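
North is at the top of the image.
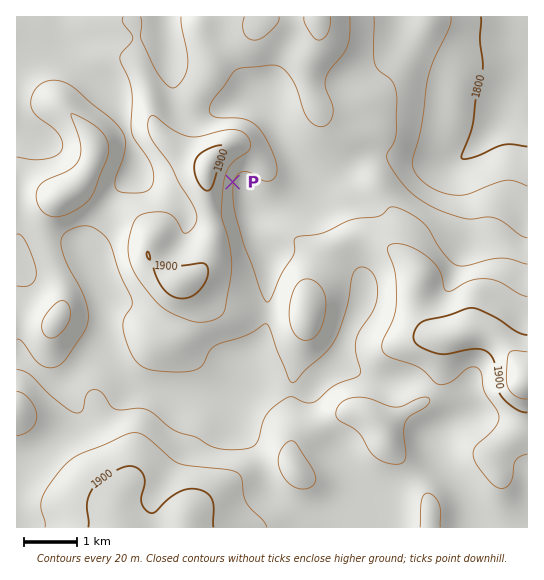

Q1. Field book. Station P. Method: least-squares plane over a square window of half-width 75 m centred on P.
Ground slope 5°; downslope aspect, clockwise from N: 103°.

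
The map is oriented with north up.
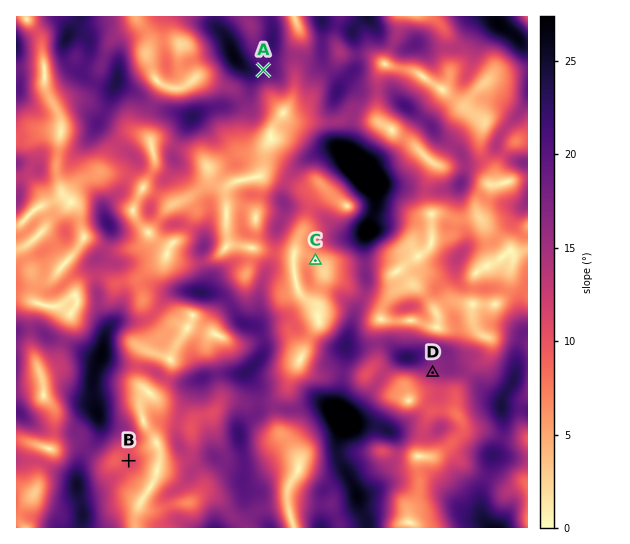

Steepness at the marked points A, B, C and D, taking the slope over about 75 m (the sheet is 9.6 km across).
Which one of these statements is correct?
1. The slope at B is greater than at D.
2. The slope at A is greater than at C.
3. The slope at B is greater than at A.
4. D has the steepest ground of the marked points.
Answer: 2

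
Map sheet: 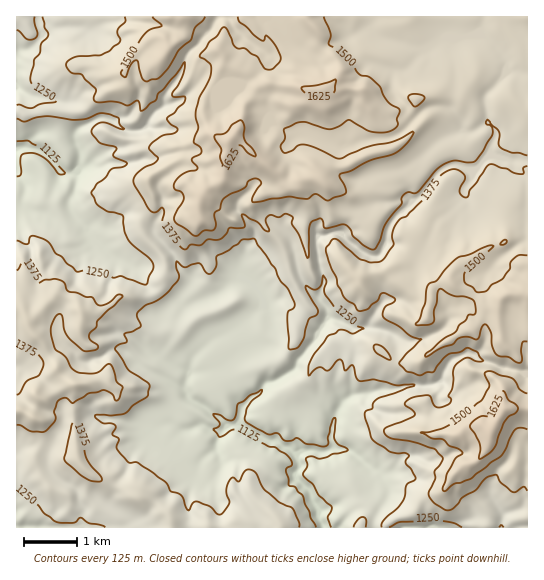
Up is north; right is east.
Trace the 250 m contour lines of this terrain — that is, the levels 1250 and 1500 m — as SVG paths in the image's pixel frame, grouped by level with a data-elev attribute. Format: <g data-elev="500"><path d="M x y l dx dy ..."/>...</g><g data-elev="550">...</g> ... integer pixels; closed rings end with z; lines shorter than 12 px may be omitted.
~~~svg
<g data-elev="1250"><path d="M299 527l0-5-6-14-14-6-14-12-8-16-7-4-5 1-6 10-6-4-3 3-4 10 3 13-7 11-4 0-8-7-13-6-4 2-4 7-2 0-5-14-4-3-7-2-6-10-27-18-8 0-3-2-10-12 2-10-7-5 3-5 0-3-4-3-9 0-7-6 2-2 14 1 14-2 8-8 15-11 2-9-1-2-20-14-14-21 3-4 9-3-2-8 8-3 8-5-4-11 1-4 8-6 16-8 16-16 1-6-3-8 1-6 8 6 14-4 7 9 4 2 6-7 1-11 12-6 14-11 11 0 1 1 3 5 17 24 5 10 8 10 6 13 0 5-5 4-2 3 2 35 6 0 4-3 5-8 5-19 7-4 2-2-1-4-10-18-1-5 8 4 4-1 3-4 2-10 3 6-2 8 1 4 10 16 20 16 9 4-11 5-8-4-6 0-4 3-6 2-18 24-2 7 0 10 9-8 3-1 5 3 3 0 10-11 3 2 3 9 8-5 3 12 3 4 15-2 23 6 18 0-1 1-36 12-5 5-1 6-7 4 0 6 7 20 18 13 18 2 1 1-3 6 0 2 5 6 5 9-2 3-7 4-4 16-5 7-15 13-1 6"/><path d="M366 527l0-8-4-2-5 4-3 6"/><path d="M389 527l10-5 19-1 8-3 7 0 21 5 8 4"/><path d="M17 488l13 12 8 5 7 9 10 7 18 2 8-5 8 5 10 2 6 2"/><path d="M17 119l8 3 12-5 10-1 32 4 8-1 15-6 8 1 9 4 0 5 5 6-1 1-21-8-7 4-3 4 0 3 9 10 15 4 1 2-4 5 1 3 13 6-4 4-12 2-6 9-8 6-6 9 5 10 3 3 8 5 16 4 1 16 4 8 6 7 16 13 3 4 0 6-7 16-24-9-9 2-7-5-8 0-12-3-9 2-10-9-5-6-7-4-5-10-5-3-12-4-3 1-3 7-10-3"/><path d="M17 30l10 9 8-1 3-4-4-12 1-5"/><path d="M42 17l2 10 4 8-7 8-1 10-6 6-4 22 5 6 22 14-3 1-13 2-10 4-12-3-2 0"/></g><g data-elev="1500"><path d="M527 393l-8-4-3-7-4-4-11-3-10-4-4 0-2 3 4 12-8 15-11 9-23 16-17 6-9 1 10 5 12 2 6 5 9 4 5 4-8 6-8 14-4 16 2 2 9-7 17-6 20-16 9-5 5-7 5-12 5-9 6-1 6 1"/><path d="M527 255l-8 0-3 2-5 5-1 7-7 9-11 7-6 6-7 1-2 0-4-5-8-4-1-9 30-28-7 0-17 8-12 3-12 12-9 12-9 4-2 5-1 13-5 15-4 7 13 0 5-3 0-11 3-9 1-9 3-4 12 6 12 2 8 3 2 3 1 10-2 2-5 0-4 6-6 4-4 7-14 9-15 13-1 3 16-9 12-4 8-7 6 0 10 2 2-2 3-10 3-3 2 2 4 7 1 12 2 6 5 5 10 1 7 5 5 1 1-4-1-9 1-7 1-1 4-1"/><path d="M500 245l5-1 2-3-4-1z"/><path d="M414 106l3 0 3-3 4-4 0-2-7-3-8 1 0 4z"/><path d="M152 17l10 9-13 4-7 7-21 36 4 4 1 0 5-13 6-4 4 17 3 4 3 0 12-3 10-11 10-17 11-9 5-14 8-6 2-4"/><path d="M238 17l1 5 20 17 5 2 2-6 4 4 7 10 4 10-8 10-8 0-8-13-12-8-7 1-3-2-8-17-2-3-3 1-5 8-8 6-9 13 1 3 9 6 1 5-1 9-11 20-3 13 0 7 2 9-4 15 6 5 2 4-2 3-8 5 6 10-17 6-5 6-2 5 1 4 7 3 2 5-9 17-1 6 3 3 18 12 10-6 9 0 2-5-2-11 6-5 3-10 7-5 15-7 5-7 7-1 3 2 1 2-8 14 0 5 36-5 18 2 8-5 14 6 17-7-1-7-6-9 1-3 11-3 20-11 24-7 11-8 7-10 1-2-1-2-18 10-30 7-24 11-5-1-19-10-12-3-7 1-5 4-7 3-4-2-1-5 4-8-1-9 14-7 8 0 24 7 9-3 10-6 20 11 10 2 11-2 5-2 3-4-1-6 3-9-13-9-8-15-9-9-11-3-6-9-14-14-10-6 2-11-7-17"/></g>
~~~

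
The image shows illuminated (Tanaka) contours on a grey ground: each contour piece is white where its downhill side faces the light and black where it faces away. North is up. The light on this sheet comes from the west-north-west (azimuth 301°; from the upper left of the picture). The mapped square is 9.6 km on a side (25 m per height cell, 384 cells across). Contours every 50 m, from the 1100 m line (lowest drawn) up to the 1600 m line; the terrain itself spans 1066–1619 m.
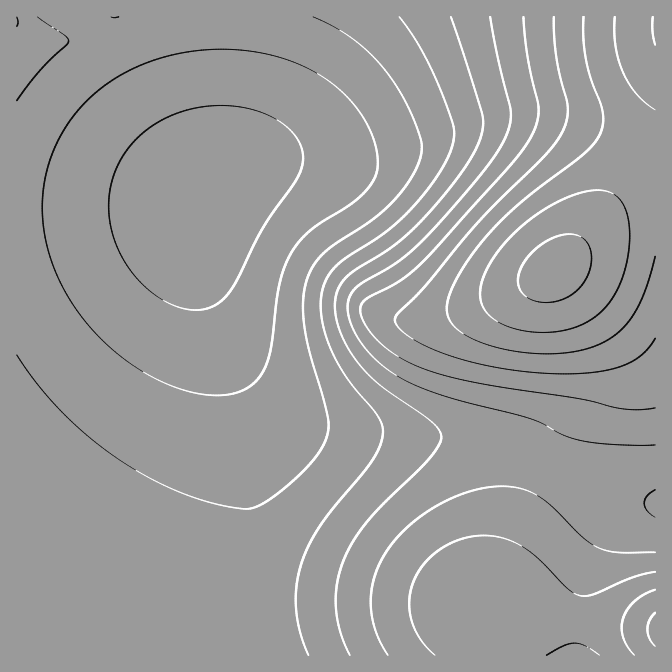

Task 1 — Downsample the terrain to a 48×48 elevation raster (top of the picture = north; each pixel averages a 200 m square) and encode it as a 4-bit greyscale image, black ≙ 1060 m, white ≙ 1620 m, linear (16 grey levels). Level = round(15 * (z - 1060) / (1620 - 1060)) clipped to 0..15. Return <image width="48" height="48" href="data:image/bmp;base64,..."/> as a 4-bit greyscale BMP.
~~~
<image width="48" height="48" href="data:image/bmp;base64,Qk32BAAAAAAAAHYAAAAoAAAAMAAAADAAAAABAAQAAAAAAIAEAAATCwAAEwsAABAAAAAAAAAAAAAAABEREQAiIiIAMzMzAERERABVVVUAZmZmAHd3dwCIiIgAmZmZAKqqqgC7u7sAzMzMAN3d3QDu7u4A////AERERERERERERERVVmd4iZmqqqqZmZmqu0RERERERERERERVZmd4iZqqqqqqmZmqvEREREREREREREVVZneImZqqqqqqmZqqvEREREREREREREVVZneImZqqqqqqmZmqu0REREREREREREVVZneImZqqqqqqmZmaq0REREREREREREVVZneImZqqqqqpmZmZmkREREREREREREVVZnd4iZmqqqqZmZiJmURERERERERERERVVmd4iZmaqqmZmIiIiERERERERERERERVVmd3iJmZmZmZiIiHd0RERERERERERERFVWZ3iIiZmZmYiId3d0REREREREREREREVWZnd4iImZiIiHd3dkREREREREREREREVVZmd3iIiIiIh3d3dkRERERERERERERERVVmZ3d4iIiIh3d3dkRERERERERDMzRERFVWZnd3eIiId3d3d0RERERERDMzMzM0REVVZmd3d3d3d3d3d0REREREMzMzMzMzREVVZmZ3d3d3iIiIiEREREQzMzMzMzMzRERVVmZ3d3d4iIiIiERERDMzMzMzMzMzRERVZmd3d3iIiIiZmUREQzMzMzMzMzMzREVVZnd3iIiIiZmZmUREMzMzMzIiIzMzREVWZ3iIiJmZmZmZqURDMzMzIiIiIjMzRFVneIiZmZqqqqqqqkQzMzMyIiIiIiMzRFZ4iZmqqqu7u7uqqkQzMzIiIiIiIiMzRWeImqqru7vMzLu7ukMzMyIiIiIiIiM0RWeJqru7zMzNzMzLuzMzMiIiIRERIiI0Rniaq7vMzd3d3d3MuzMzIiIiEREREiI0Vnmqq7vM3d7u7t3cyzMzIiIREREREiI0VnmaqrvM3e7u7u7dyzMyIiIRERERESI0VniZmqvM3e7//+7dzDMyIiERERERESIzRWeImau83e7///7tzDMiIhERERARESIzRVZ3iJq8ze7///7t3DMiIhEREAABERIjNEVmeImrzd7v//7t3DMiIhERAAAAERIiM0RVZ3iavN3u7+7t3DMiIRERAAAAEREiIzNEVniJq83e7u7t3DMiIRERAAAAARESIiM0RWeJqrzd3u7d3DMiIRERAAAAARERIiIzRFZ4mqvM3d3d3DMiIRERAAAAABEREiIjNFVniaq8zd3d3DMiIhEREAAAABEREiIjM0VmeJqrzMzd3DMiIhEREQAAABERESIjM0RWd4mqu8zMzDMyIiEREREAEREREiIjM0RWZ4iaq7zMzDMyIiEREREREREREiIjM0RVZ3iaq7zMzTMzIiIhERERERERIiIzNEVWZ3iZq7zM3UMzMiIiERERERESIiIzNEVWZ3iZq7zN3UQzMyIiIiERESIiIiMzREVWZ4iZq7zN3kQzMzIiIiIiIiIiIzM0RFVmd4iaq7zd3kRDMzMyIiIiIiIiMzNERVVmd4maq8zd7kREQzMzMzIiIjMzMzRERVZmd4maq8zd7lRERDMzMzMzMzMzM0REVVZneImau8zd7lRDM0RDMzMzMzM0RERFVWZneImau8zd7g=="/>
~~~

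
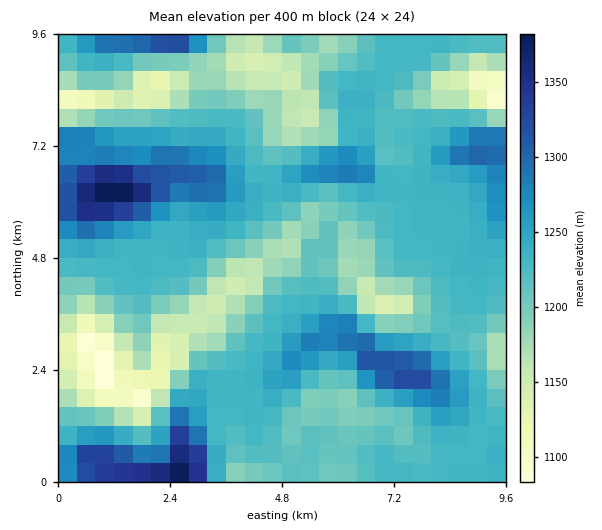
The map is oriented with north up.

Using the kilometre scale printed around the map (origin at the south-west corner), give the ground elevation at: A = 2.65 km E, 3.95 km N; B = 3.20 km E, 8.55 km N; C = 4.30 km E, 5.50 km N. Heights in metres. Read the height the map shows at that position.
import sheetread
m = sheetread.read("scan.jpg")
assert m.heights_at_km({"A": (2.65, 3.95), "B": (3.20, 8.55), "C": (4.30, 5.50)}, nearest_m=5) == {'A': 1200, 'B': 1185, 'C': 1220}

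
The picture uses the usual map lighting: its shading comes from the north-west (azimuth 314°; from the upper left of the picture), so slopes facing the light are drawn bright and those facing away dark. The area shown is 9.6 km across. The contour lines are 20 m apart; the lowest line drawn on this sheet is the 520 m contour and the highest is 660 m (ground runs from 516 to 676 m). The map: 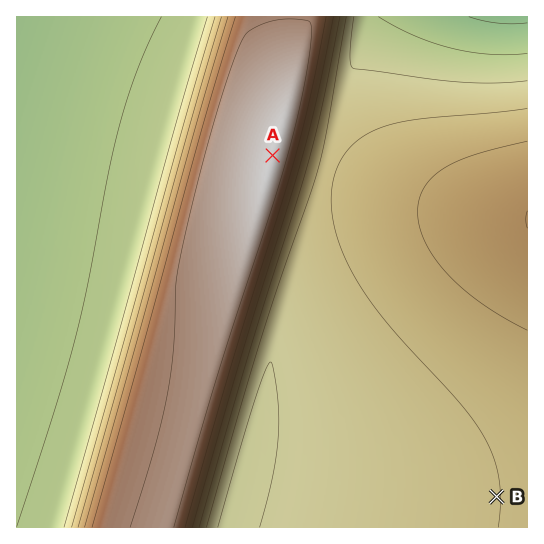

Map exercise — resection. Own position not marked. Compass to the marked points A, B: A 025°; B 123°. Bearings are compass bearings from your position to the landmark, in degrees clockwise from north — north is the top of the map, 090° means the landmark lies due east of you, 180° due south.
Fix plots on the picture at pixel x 203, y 306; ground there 665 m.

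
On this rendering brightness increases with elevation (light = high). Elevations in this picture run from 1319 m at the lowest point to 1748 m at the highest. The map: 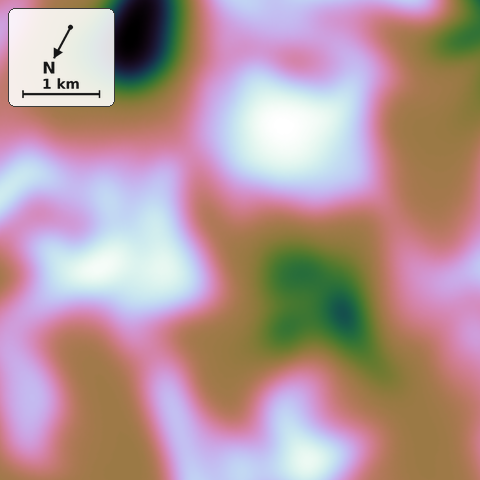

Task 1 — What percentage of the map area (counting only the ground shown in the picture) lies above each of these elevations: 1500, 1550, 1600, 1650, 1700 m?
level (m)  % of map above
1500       93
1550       63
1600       40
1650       18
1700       6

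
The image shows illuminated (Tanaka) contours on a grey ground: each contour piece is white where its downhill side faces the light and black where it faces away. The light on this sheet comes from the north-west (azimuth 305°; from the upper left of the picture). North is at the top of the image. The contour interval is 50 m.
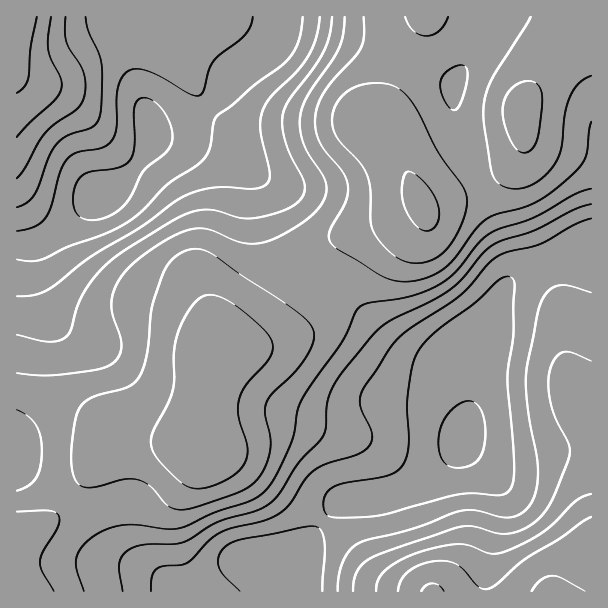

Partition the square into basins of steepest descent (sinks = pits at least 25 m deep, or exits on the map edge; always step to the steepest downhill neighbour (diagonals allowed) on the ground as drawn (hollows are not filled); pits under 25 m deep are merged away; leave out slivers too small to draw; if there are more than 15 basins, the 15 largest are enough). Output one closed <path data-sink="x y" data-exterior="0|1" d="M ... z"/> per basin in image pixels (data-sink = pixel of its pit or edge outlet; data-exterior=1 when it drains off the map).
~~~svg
<path data-sink="461 440" data-exterior="0" d="M591 52l-13 2-15 6-11 7-23 26-7 14 1 39-6 13-13 13-37 20-42 14-3-1-36 18-50 15-15 8-18 13-21 26-18 29-15 16-12 7-19 5-6 3-2 38-18 59-34-3-26-6-6 0-9 5-21 23-24 39-19 18-12 8-25 8 0 57 176 1-12-38-5-27 0-15 3-11 16-33 2-16-2-8 6 6 40 13 42 31 44 29 28 25 20 24 15 10 33 10 169 0z"/><path data-sink="99 197" data-exterior="0" d="M425 16l-408 0-1 374 14 2 33 11 33 17 45 14 51 8 18-59 2-38 6-3 19-5 12-7 15-16 26-41 22-21 24-14 50-15 35-17-13-35-12-22-14-15-2-9 17-51 27-53z"/><path data-sink="453 86" data-exterior="0" d="M557 16l-131 0-2 2-27 56-17 51 2 9 16 19 25 53 44-14 28-14 22-19 6-13 0-44 29-37 4-9z"/><path data-sink="276 570" data-exterior="0" d="M195 445l-1 23-16 33-3 11 0 15 5 27 6 22 8 16 227-1-41-14-12-10-14-19-28-25-44-29-42-31-40-13z"/><path data-sink="17 458" data-exterior="1" d="M23 391l-7 1 1 142 13-4 23-12 19-18 24-39 21-23 9-5 14 1-36-12-41-19z"/>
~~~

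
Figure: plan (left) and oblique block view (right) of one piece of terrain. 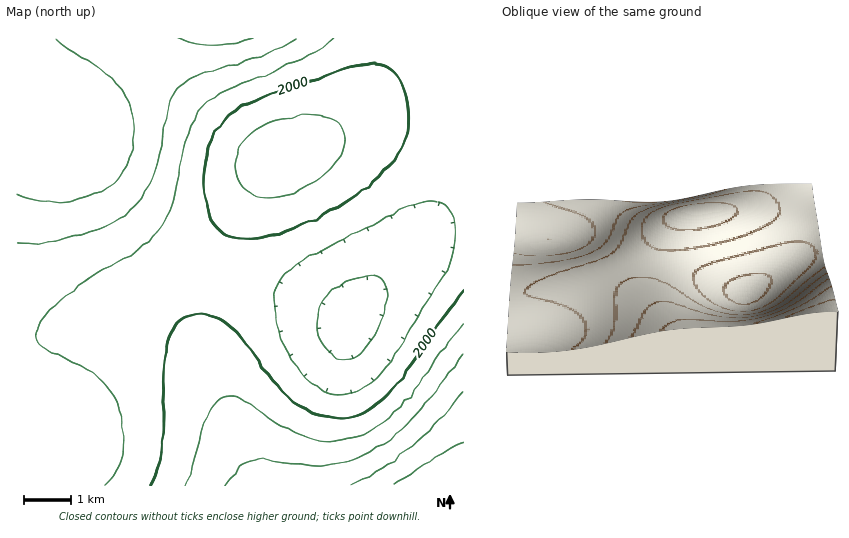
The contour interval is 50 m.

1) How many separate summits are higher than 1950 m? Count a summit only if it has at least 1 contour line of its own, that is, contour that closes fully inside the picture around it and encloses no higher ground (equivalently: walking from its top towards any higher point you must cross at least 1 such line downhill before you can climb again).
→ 1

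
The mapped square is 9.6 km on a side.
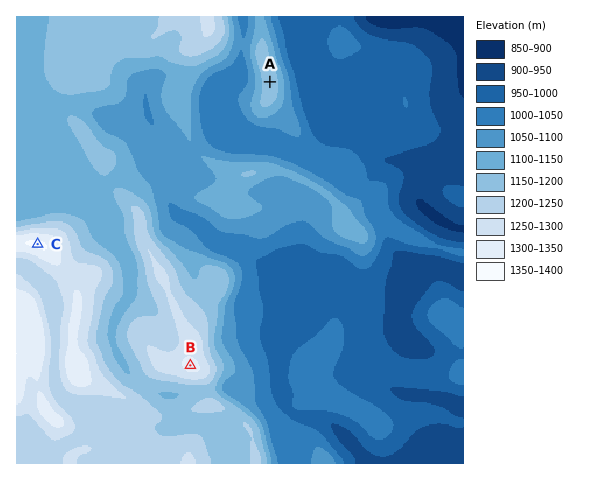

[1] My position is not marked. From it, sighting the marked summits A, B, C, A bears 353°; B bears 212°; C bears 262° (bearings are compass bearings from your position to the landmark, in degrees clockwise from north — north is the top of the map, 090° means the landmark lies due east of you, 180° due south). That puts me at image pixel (286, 210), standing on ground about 1080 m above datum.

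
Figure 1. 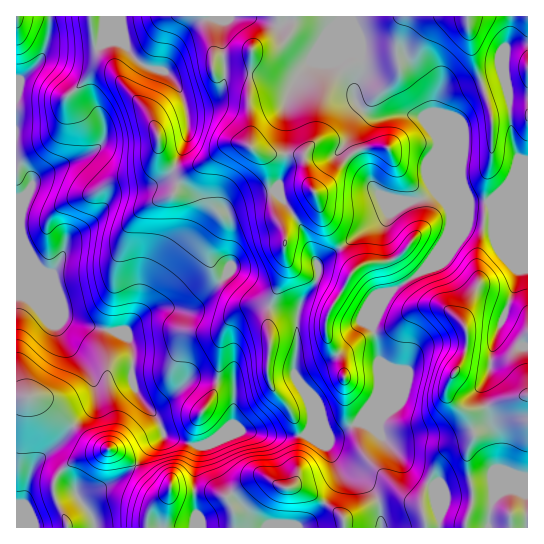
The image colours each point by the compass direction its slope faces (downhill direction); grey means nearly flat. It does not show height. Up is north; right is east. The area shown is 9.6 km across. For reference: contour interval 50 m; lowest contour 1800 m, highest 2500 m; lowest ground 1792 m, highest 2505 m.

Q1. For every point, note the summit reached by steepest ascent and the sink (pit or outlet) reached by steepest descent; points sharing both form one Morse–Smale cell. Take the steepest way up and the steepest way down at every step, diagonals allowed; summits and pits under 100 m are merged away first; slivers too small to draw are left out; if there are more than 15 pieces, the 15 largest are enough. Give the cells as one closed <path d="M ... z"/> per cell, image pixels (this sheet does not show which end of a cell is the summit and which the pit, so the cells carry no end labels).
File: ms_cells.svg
<path d="M103 16l-53 0-1 18-5 19-8 13-16 13-4 10 0 438 79 0-4-13-14-17-8-16-23-18-4-2-9 5 30-27 5-8 25-24 3-6 0-10-5-17-27-32-7-15-14-12-5-8 43 17 38 8 10 7 4 12-1 30 3 8 9 14 13 15 7 17 35 11-4 23 0 59 68 0-14-13-26-33-15-37 13-8 18-6 32 5 28 0 9-3 4-8 0-14-5-17-12-19 2-61-40-10-24 1-20-8-23 14-17-3-20 1-12 7-13 11 12-14 8-20 13-23 27-36 8-20 1-12-8-11-14-8-12-2-7 2 15-9 17-37-1-28-10-24-11-13-17-4-10-5-14-19-7-3-11 0-5 3z"/><path d="M351 16l-247 1-1 26 15-2 7 3 14 19 10 5 17 4 11 13 10 24 1 28-15 33-6 7-8 5 12-1 10 4 12 10 4 7-1 12-8 20-36 51-12 28-8 10 13-10 12-5 33 3 23-14 20 8 24-1 40 9 0 34-2 11 0 17 10 16 6 15 1 19-5 9 3 2 21 0 20-9 8-5 16-20 4-9 0-42-7-24 3-9 15-26 35-23 19-24 7-16 0-16-6-14 0-42-10-24-16-17-21-1-17 4-7-2-9-5-10-13 0-12 6-13 0-28z"/><path d="M527 201l-57 2-2 2-12 28-15 14-18 24-36 24-12 23-3 9 7 24 0 42-4 9-16 20-8 5-20 9-20 1 16 9 5 12 10 14 20 9 9 8 8 13 3 26 146-1z"/><path d="M527 16l-175 1 0 5 9 24 0 28-6 13 0 12 2 6 12 10 10 4 19-4 21 1 8 6 14 23 4 12 0 42 6 14 0 16-5 14 13-14 11-26 58-2z"/><path d="M245 431l-18 4-19 10 15 37 35 42 7 4 116-1-1-20-5-13-9-10-24-12-16-27-19-10-36 1z"/><path d="M41 308l-2 2 4 5 14 12 7 15 21 24 10 19 1 16-3 6-25 24-13 16-18 15 5-1 9 4 15 12 7 9 6 13 34-16 16-11 35-37 0-2-7-15-13-15-9-14-3-8 1-30-4-12-10-7-38-8z"/><path d="M166 436l-11 7-32 33-43 22 11 16 4 14 100-1 0-58 4-23z"/><path d="M49 16l-33 1 1 71 3-9 16-13 8-13 5-19z"/>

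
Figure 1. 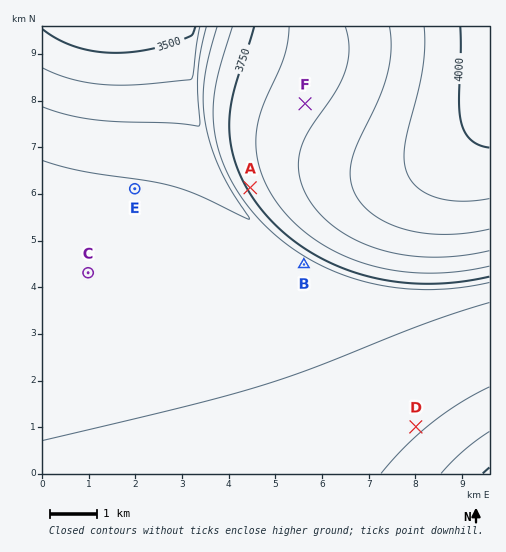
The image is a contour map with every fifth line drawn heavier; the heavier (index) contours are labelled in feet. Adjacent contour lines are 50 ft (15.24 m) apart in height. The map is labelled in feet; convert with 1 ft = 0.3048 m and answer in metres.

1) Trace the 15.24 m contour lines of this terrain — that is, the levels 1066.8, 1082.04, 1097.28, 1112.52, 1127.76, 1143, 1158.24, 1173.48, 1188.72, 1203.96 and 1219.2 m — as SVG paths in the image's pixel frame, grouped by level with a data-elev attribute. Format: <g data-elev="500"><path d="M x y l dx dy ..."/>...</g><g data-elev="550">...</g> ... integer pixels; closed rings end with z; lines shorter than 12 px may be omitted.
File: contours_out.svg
<g data-elev="1066.8"><path d="M195 27l-3 8-19 8-28 7-27 3-22-1-20-5-18-8-15-10"/></g><g data-elev="1082.04"><path d="M441 473l23-22 25-20"/><path d="M200 27l-7 48-2 4-53 6-34 0-32-6-29-11"/></g><g data-elev="1097.28"><path d="M381 473l24-26 26-24 28-19 30-17"/><path d="M206 27l-6 26-2 20 0 20 2 29-1 4-26-3-79-3-27-5-24-8"/></g><g data-elev="1112.52"><path d="M43 441l144-35 75-21 54-18 113-45 60-19"/><path d="M217 27l-8 29-4 22-2 21 2 21 5 24 9 24 12 22 18 29-49-23-26-10-25-5-68-10-38-10"/></g><g data-elev="1127.76"><path d="M232 27l-12 38-5 23-2 24 2 22 6 24 11 23 14 22 18 22 22 19 25 16 27 13 28 9 30 6 32 2 32-2 29-6"/></g><g data-elev="1143"><path d="M254 27l-21 69-3 20 0 19 4 22 8 22 12 20 16 20 20 19 24 16 26 13 28 9 30 6 30 2 30-2 31-5"/></g><g data-elev="1158.24"><path d="M289 27l-4 28-23 54-4 16-2 14 1 18 5 18 9 18 12 18 19 19 21 15 23 12 26 9 29 5 28 2 29-1 31-6"/></g><g data-elev="1173.48"><path d="M345 27l3 11 1 12-5 23-9 20-27 40-9 21-1 11 2 12 3 12 6 11 14 17 17 14 21 11 22 8 25 5 27 2 26-1 28-5"/></g><g data-elev="1188.72"><path d="M389 27l2 24-5 27-9 24-20 44-6 16-1 16 5 15 8 12 12 11 14 8 18 6 18 3 21 1 21-1 22-4"/></g><g data-elev="1203.96"><path d="M424 27l1 21-3 23-17 76-1 14 3 11 4 9 7 7 8 5 10 4 24 4 29-2"/></g><g data-elev="1219.2"><path d="M460 27l-1 74 2 21 4 10 6 8 8 5 10 3"/></g>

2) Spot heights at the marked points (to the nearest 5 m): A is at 1145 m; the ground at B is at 1115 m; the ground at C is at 1120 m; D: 1100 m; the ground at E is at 1115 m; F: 1170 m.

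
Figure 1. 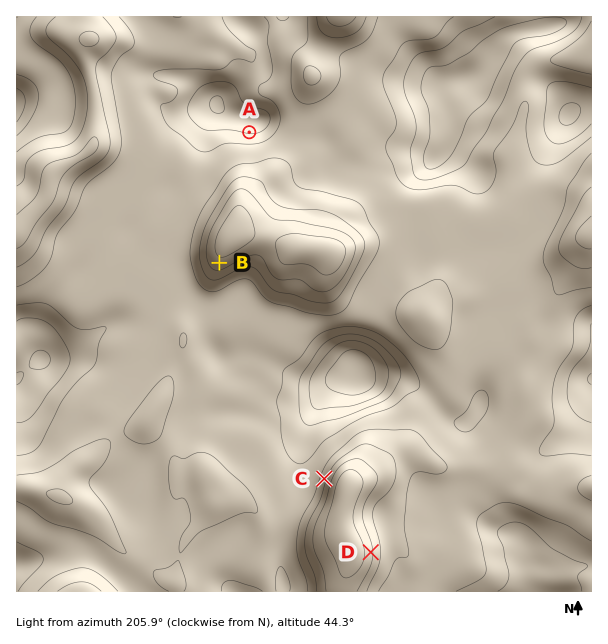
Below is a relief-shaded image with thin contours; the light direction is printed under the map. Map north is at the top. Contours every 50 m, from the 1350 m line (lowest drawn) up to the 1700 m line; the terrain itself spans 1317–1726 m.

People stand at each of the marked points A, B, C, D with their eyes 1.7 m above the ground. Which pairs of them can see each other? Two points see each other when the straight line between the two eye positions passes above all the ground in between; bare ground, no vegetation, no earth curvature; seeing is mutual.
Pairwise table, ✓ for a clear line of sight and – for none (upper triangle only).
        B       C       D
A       ✓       –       –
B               –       –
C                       ✓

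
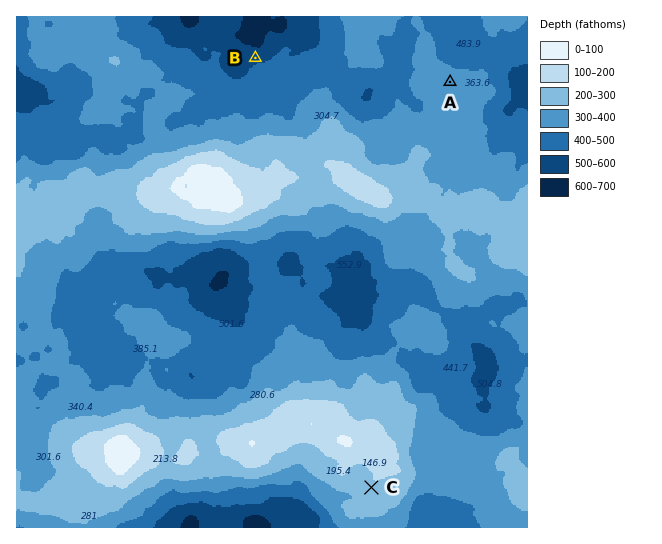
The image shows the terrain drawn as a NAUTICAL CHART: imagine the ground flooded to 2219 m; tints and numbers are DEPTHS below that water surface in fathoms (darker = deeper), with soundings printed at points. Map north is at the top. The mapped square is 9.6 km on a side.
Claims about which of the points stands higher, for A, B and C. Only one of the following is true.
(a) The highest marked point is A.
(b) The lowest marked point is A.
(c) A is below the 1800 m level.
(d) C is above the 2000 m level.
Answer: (c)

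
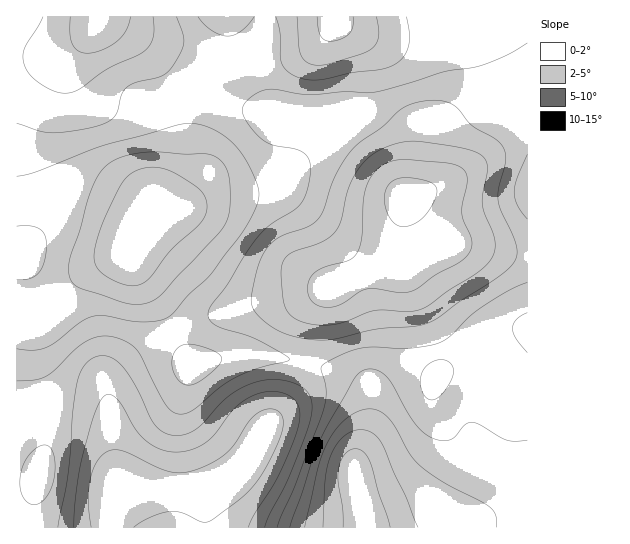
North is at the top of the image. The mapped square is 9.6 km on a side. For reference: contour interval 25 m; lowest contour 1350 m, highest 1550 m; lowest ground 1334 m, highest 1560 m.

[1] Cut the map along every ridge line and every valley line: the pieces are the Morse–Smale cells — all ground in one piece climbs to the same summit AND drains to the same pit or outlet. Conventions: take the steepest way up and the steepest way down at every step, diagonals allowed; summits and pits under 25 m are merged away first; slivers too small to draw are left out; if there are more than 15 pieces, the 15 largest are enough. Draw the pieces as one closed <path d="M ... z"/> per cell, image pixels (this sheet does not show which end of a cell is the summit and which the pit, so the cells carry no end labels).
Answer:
<path d="M527 81l-20 4-16 8-34 24-9 9-7 17-1 27-3 9-8 10-24 9-5 44-4 12-11 10-56 25-12 20-8 54 28 9 18 9 9 9 4 9 0 26-13 38 0 15 12 50 161-1z"/><path d="M197 93l-9 22 0 14 4 17-1 24-11 17-13 12-12 4-14 18-8 0-34-17-28-8-20 0-35 5 0 112 26 2 12-10 28-29 16-11 20-9 9-9 10 24 24 36 19 39 13 18 48-9 30 1 38 8 3-13 3-32 6-20 12-12 52-23 11-10 4-12 7-45-20-18-34-39-26-23-32-1-58-8-27-8z"/><path d="M127 247l-9 9-20 9-16 11-28 29-12 10-26-1 0 103 26-8 24-1 24 4 12 5 5 5 4 9 5 43 6 14 25 3 46 0 26-7 14-7 15-15 21-39 32-38 8-20-8-4-42-6-29 1-37 8-13-18-19-39-24-36z"/><path d="M527 16l-300 0 1 50-17 6-7 7-8 14 14 7 27 8 58 8 32 1 26 24 48 52 4 3 8 0 16-7 8-10 3-9 1-27 7-17 9-9 34-24 16-8 21-4z"/><path d="M311 364l-3 2-7 19-32 38-13 27-13 19-10 8-14 7-18 5-54 2-25-3-6-14-7-47-7-10-8-4-16-4-24-1-19 3-18 6-1 110 350 1-11-50 0-15 13-38 1-16-2-14-3-5-15-13z"/><path d="M102 16l-3 1-7 13-10 10-20 12-16 4-30-1 0 144 55-3 28 8 39 19 9-8 8-12 12-4 8-6 16-23 1-24-4-17 0-14 8-21-19-13-36-38z"/><path d="M226 16l-123 1 38 26 36 38 18 12 16-21 17-6 0-43z"/><path d="M98 16l-81 0-1 38 30 2 16-4 21-13 14-17z"/>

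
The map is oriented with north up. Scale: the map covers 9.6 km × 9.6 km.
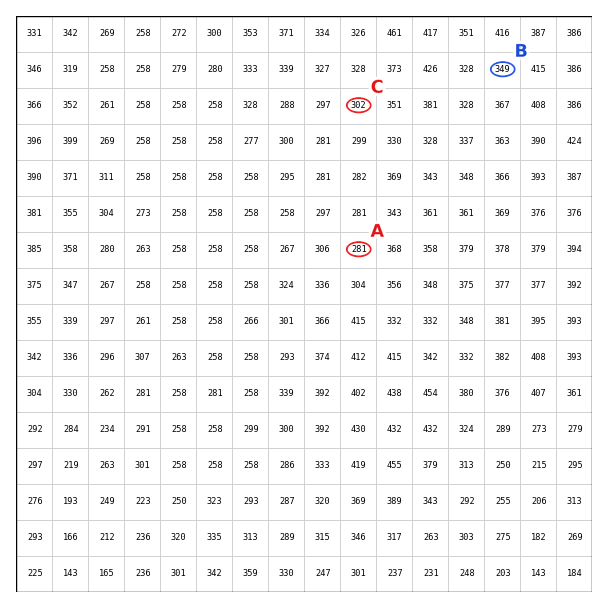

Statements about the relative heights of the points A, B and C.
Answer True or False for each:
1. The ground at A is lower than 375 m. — True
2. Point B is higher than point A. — True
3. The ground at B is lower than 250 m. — False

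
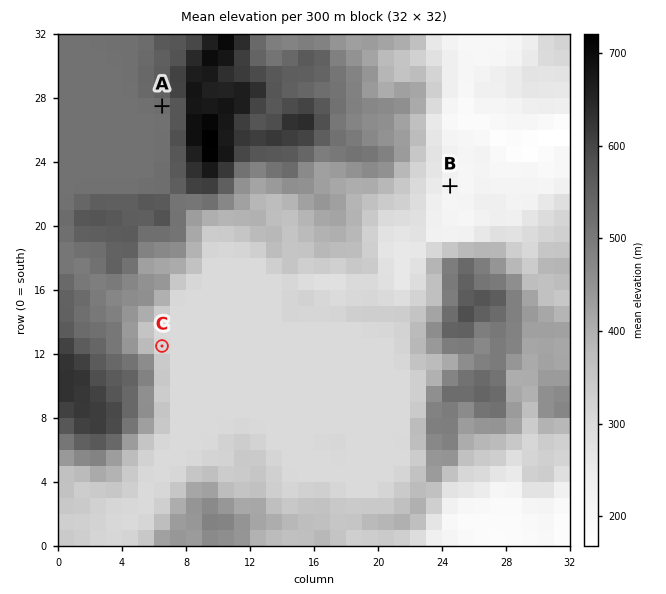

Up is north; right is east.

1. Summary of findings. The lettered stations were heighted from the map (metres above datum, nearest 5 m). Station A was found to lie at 520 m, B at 215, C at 300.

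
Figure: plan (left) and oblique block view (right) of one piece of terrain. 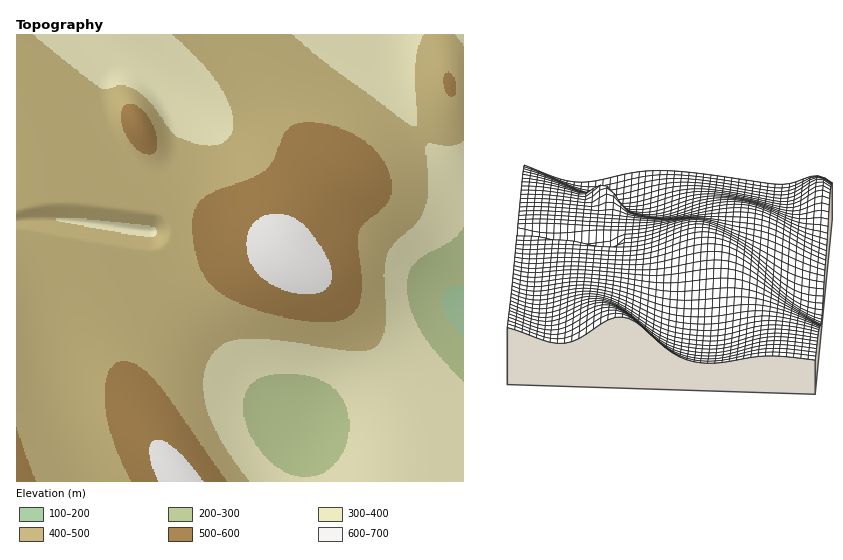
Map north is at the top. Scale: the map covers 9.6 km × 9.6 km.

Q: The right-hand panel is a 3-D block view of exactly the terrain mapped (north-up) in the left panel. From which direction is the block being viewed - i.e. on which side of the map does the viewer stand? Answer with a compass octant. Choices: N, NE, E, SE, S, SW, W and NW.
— S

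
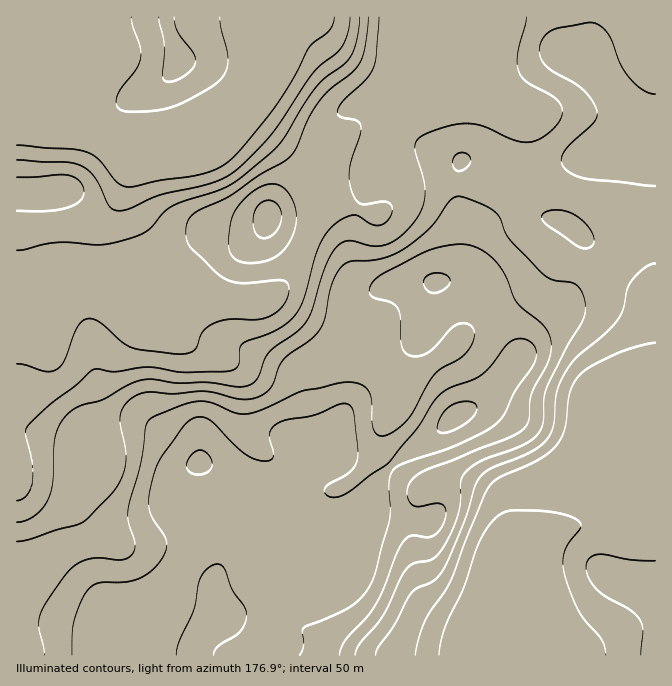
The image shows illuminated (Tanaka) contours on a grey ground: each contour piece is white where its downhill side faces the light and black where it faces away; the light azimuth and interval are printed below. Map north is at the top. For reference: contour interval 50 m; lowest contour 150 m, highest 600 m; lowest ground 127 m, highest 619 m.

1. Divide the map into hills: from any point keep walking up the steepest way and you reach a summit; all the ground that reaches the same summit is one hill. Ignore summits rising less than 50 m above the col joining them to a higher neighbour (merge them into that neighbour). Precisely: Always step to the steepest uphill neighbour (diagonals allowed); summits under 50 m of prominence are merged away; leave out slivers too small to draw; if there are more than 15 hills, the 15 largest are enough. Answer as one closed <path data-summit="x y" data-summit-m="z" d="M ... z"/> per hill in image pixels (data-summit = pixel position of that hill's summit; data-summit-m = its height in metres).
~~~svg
<path data-summit="219 614" data-summit-m="619" d="M420 16l-142 1-4 10 2 5-2 20-25 56-1 9 58 48 2 13 10 29-9 26-16 39-15 19-16 10-35 0-20-3-42-17-38-8-13-8-6-33 0-15 13-24 8-25 40-17 34-34-53 14-30 13-5 0-27-13-4-4 0-110-68 0 1 639 509-1-5-30 8-25 0-25-1-10-15-27-9-33-14-12-28-12-22 0-12 5-11 0-13-8-18-16-7-12 0-13 9-19 0-28-7-13-18-15 27 12 20 5 37-26 21-24 17-13 19-13 18-9 17-11 13-19 7 2 13-2 18 7 25 13 22 7 11 6 5 5 2 7 1-71-17-19-27-13-62-20-18-8-4-6-2-10 0-32 3-17-24-12-20-15-3-2-18 7-66-2 1-4 14-17 5-13 3-18z"/><path data-summit="455 417" data-summit-m="614" d="M572 264l-8 2-12-2-13 19-17 11-18 9-19 13-17 13-21 24-37 26-20-5-22-10-2 1 15 12 7 13 0 28-9 19 0 13 7 12 18 16 13 8 11 0 12-5 22 0 15 5 18 10 11 12 7 30 15 27 0 9 3-16 5-11 0-17-3-20 3-15 6-7 13-9 77 0 24-6 0-163-2-5-7-9-10-5-22-7-25-13z"/><path data-summit="579 53" data-summit-m="491" d="M655 16l-233 0-4 39-5 13-15 20 20 3 46 0 18-7 3 2 20 15 24 12-3 17 0 32 2 10 4 6 18 8 62 20 27 13 16 19z"/><path data-summit="268 217" data-summit-m="420" d="M274 29l-11 9-19 44-14 16-25 16-36 37-40 17-8 25-13 24 0 15 6 33 3 3 15 6 38 9 30 13 27 5 40-2 14-11 12-16 16-39 9-26-10-29 0-10-8-9-52-42 1-9 25-56 2-20z"/><path data-summit="655 584" data-summit-m="387" d="M655 474l-15 2-8 3-77 0-16 11-5 10-1 10 3 20 0 17-7 18 0 35-8 25 6 31 129-1z"/><path data-summit="179 60" data-summit-m="211" d="M277 16l-192 0-1 111 4 4 27 13 5 0 30-13 30-7 22-8 28-18 11-11 22-49 11-10z"/>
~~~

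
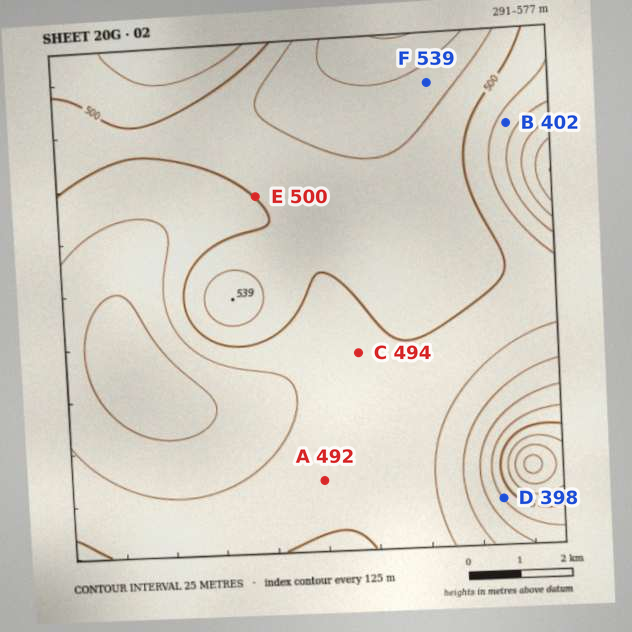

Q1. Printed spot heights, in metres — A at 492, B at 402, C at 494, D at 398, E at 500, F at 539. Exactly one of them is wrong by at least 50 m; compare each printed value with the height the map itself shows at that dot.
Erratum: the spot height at B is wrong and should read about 464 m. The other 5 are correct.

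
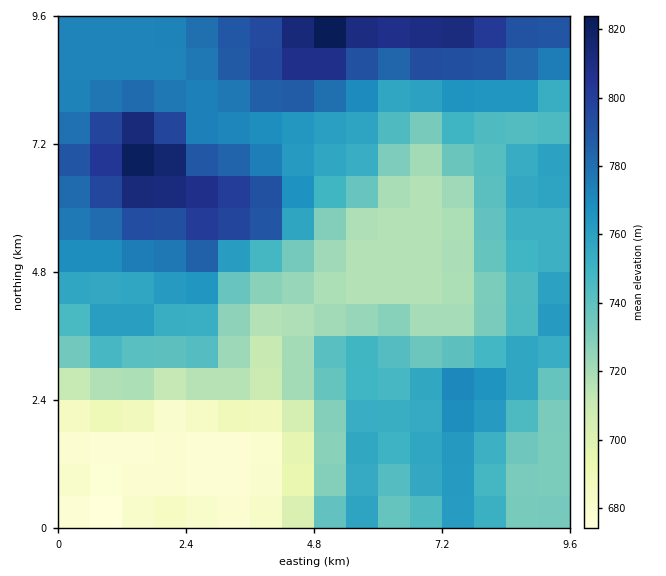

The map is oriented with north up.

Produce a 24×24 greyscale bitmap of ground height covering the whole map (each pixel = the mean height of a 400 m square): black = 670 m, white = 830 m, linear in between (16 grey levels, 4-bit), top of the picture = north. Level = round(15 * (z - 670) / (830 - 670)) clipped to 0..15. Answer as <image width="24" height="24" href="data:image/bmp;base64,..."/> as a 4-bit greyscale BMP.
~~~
<image width="24" height="24" href="data:image/bmp;base64,Qk2WAQAAAAAAAHYAAAAoAAAAGAAAABgAAAABAAQAAAAAACABAAATCwAAEwsAABAAAAAAAAAAAAAAABEREQAiIiIAMzMzAERERABVVVUAZmZmAHd3dwCIiIgAmZmZAKqqqgC7u7sAzMzMAN3d3QDu7u4A////ABEBERERJGiHZ5l2ZhEBERERI1iHaJl2ZhERERERE1eHeJh2ZhERERERE1eIeJh2ZhERERERI1eYeJmHZiIiERIiJFeIeJmYZjREM0RDRWd3eKqYdlZmZmZURXeHeImJh2eHd3ZURWd3ZmZ4mHiZh4ZURFVWVVVniYiIiIdVVURFVEVmiYiImZhlVVREREVniJmZqrp3ZVREREV3iJqru8uqh1REREV4eKq8zNzMqGVEREV4iKvN3d3MuXZlREZ4iLvO7ty7qYh1RFZ4mLze/bqqmYiGVWd3iKve7KqpmYiHZnd3d6q8y6maqZmId4iId6qqqqqry7qZiZmamKqqqqq8zdy6u7u7qqqqqqu8zu3Mzd3Luqqqqqu7zv7d3d3Myw=="/>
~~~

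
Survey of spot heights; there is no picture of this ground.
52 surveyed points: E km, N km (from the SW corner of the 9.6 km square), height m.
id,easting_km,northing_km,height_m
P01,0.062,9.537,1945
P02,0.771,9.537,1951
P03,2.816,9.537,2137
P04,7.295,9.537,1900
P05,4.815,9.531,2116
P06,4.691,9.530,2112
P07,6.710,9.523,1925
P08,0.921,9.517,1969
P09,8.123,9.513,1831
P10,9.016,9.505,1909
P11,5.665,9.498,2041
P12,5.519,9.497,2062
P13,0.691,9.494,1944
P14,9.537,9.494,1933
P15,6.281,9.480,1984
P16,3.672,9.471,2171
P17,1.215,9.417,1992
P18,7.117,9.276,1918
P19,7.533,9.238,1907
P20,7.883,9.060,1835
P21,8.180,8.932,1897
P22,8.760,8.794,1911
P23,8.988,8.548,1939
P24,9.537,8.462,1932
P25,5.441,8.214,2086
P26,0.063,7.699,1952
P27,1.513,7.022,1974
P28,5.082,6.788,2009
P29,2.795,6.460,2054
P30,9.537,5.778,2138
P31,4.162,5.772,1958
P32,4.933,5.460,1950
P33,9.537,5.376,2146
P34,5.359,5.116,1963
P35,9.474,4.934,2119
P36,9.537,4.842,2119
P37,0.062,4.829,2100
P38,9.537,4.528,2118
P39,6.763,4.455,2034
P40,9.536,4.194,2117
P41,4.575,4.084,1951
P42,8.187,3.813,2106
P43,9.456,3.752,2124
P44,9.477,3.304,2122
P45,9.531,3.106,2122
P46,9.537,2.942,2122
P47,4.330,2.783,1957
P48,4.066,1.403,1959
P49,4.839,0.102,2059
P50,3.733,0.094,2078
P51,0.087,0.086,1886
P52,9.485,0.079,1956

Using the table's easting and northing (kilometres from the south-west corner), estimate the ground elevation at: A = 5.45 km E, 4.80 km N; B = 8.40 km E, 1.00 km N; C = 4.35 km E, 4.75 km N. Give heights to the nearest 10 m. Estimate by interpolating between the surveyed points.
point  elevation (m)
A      1960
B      1980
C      1950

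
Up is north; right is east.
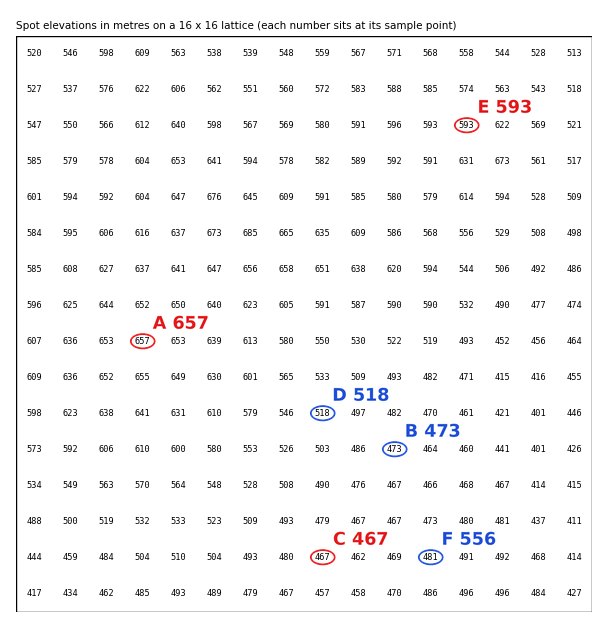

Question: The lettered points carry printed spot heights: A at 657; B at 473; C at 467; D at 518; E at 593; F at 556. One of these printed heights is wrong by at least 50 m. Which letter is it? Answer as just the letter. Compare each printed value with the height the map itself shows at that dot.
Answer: F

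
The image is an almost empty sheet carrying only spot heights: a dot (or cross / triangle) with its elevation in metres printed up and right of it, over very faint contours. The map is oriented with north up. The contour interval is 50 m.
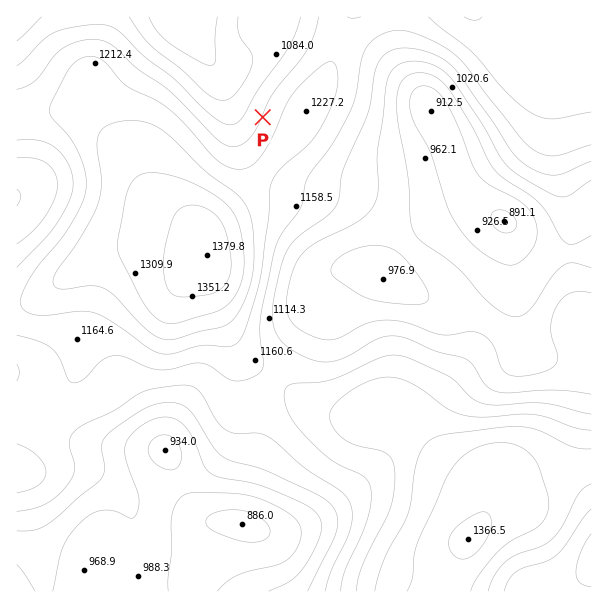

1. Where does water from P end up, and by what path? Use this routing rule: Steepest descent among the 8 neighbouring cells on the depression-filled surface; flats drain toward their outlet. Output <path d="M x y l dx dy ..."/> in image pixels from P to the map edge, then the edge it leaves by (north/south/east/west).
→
<path d="M263 117l-5 0-36-36-6-12-18-22-10-21-2-9"/>
exit: north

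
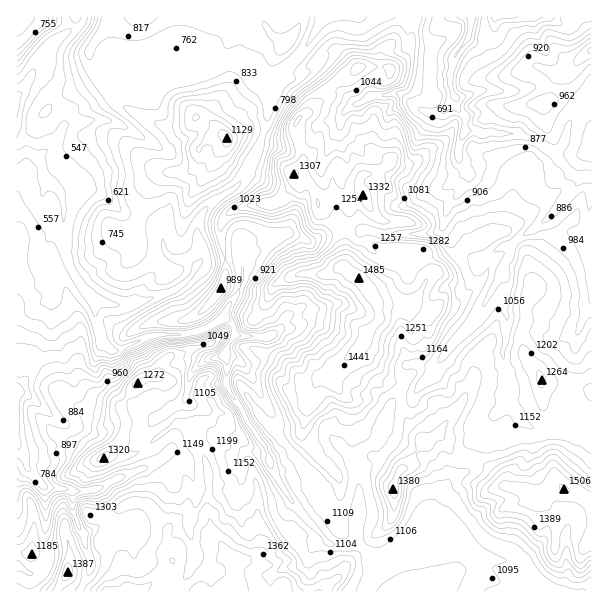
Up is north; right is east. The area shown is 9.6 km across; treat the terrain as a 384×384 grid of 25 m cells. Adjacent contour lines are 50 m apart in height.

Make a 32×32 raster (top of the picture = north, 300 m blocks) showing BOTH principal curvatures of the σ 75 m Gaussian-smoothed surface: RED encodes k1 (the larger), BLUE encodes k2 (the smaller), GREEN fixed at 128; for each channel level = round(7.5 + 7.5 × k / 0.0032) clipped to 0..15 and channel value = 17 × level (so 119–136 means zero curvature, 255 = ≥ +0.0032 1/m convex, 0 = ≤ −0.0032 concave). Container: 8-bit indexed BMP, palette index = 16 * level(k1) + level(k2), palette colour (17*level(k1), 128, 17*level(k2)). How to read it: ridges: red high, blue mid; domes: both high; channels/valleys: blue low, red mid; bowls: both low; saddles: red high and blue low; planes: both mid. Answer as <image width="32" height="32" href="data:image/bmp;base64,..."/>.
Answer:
<image width="32" height="32" href="data:image/bmp;base64,Qk02CAAAAAAAADYEAAAoAAAAIAAAACAAAAABAAgAAAAAAAAEAAATCwAAEwsAAAABAAAAAAAAAIAAABGAAAAigAAAM4AAAESAAABVgAAAZoAAAHeAAACIgAAAmYAAAKqAAAC7gAAAzIAAAN2AAADugAAA/4AAAACAEQARgBEAIoARADOAEQBEgBEAVYARAGaAEQB3gBEAiIARAJmAEQCqgBEAu4ARAMyAEQDdgBEA7oARAP+AEQAAgCIAEYAiACKAIgAzgCIARIAiAFWAIgBmgCIAd4AiAIiAIgCZgCIAqoAiALuAIgDMgCIA3YAiAO6AIgD/gCIAAIAzABGAMwAigDMAM4AzAESAMwBVgDMAZoAzAHeAMwCIgDMAmYAzAKqAMwC7gDMAzIAzAN2AMwDugDMA/4AzAACARAARgEQAIoBEADOARABEgEQAVYBEAGaARAB3gEQAiIBEAJmARACqgEQAu4BEAMyARADdgEQA7oBEAP+ARAAAgFUAEYBVACKAVQAzgFUARIBVAFWAVQBmgFUAd4BVAIiAVQCZgFUAqoBVALuAVQDMgFUA3YBVAO6AVQD/gFUAAIBmABGAZgAigGYAM4BmAESAZgBVgGYAZoBmAHeAZgCIgGYAmYBmAKqAZgC7gGYAzIBmAN2AZgDugGYA/4BmAACAdwARgHcAIoB3ADOAdwBEgHcAVYB3AGaAdwB3gHcAiIB3AJmAdwCqgHcAu4B3AMyAdwDdgHcA7oB3AP+AdwAAgIgAEYCIACKAiAAzgIgARICIAFWAiABmgIgAd4CIAIiAiACZgIgAqoCIALuAiADMgIgA3YCIAO6AiAD/gIgAAICZABGAmQAigJkAM4CZAESAmQBVgJkAZoCZAHeAmQCIgJkAmYCZAKqAmQC7gJkAzICZAN2AmQDugJkA/4CZAACAqgARgKoAIoCqADOAqgBEgKoAVYCqAGaAqgB3gKoAiICqAJmAqgCqgKoAu4CqAMyAqgDdgKoA7oCqAP+AqgAAgLsAEYC7ACKAuwAzgLsARIC7AFWAuwBmgLsAd4C7AIiAuwCZgLsAqoC7ALuAuwDMgLsA3YC7AO6AuwD/gLsAAIDMABGAzAAigMwAM4DMAESAzABVgMwAZoDMAHeAzACIgMwAmYDMAKqAzAC7gMwAzIDMAN2AzADugMwA/4DMAACA3QARgN0AIoDdADOA3QBEgN0AVYDdAGaA3QB3gN0AiIDdAJmA3QCqgN0Au4DdAMyA3QDdgN0A7oDdAP+A3QAAgO4AEYDuACKA7gAzgO4ARIDuAFWA7gBmgO4Ad4DuAIiA7gCZgO4AqoDuALuA7gDMgO4A3YDuAO6A7gD/gO4AAID/ABGA/wAigP8AM4D/AESA/wBVgP8AZoD/AHeA/wCIgP8AmYD/AKqA/wC7gP8AzID/AN2A/wDugP8A/4D/AJaU9qK2t7e2hpWXh5eGtrel14SGh4iIh4eHh4eGg4OSlYHWtoKmdXW4hYaXqJellYSX6ISGh4eHiIeHhnS3tMbHo9WytpeHhqeVl7eWp6eEhYOTlJWFh4eHhoV1dcajyaSQ+YC1h3d2uHO3l4W3hZaDp5aW5pOHh3eFpnWXtpWWxLD44fjHl7eWpciGdcd1gqaXlnXGtXV3dZW2t6eXdob2cLCQcKXIp3WGpYV115OUl5alg9jGZHaFx9e3uKbI1pKS5+i2cJCUlobHloXogKeFx5WDt/amhoWUp7iFuLd0g4aEtvr3tpR1hceGlKKDhsenhJaEx7WGtqaFloW3l4WEl7aFg9SVt5WnlobHgLa3tnSWhnWFubeWdXaFhZSUdZTHhHWGtqd1pri3uKDUk7a2ZJaFdKaXp6d1h4eFloaHo5SolpXJpXaUcsbWsMSEuMiUyKd0pYWnx5aGhYendpeEuKiWpKb5x8mh95D4kciop7eWhpa2goSnt4d0l8iWp7eVhraTg7jHtqPBoKKUp7eouKeXpnSkgoa4loTHp4aWmIaG12FgkKbp9vSg5tallpaXx7iXg7iDg7impLd2hpWXhobYgMf2wLCQgPKwsHCEhXWm2KaUp6dyhMeTtoZ1lJZ2dseClIPH6Pf4cMj3lXR0hKWkx6anyZaCppS3h5eEl3aWlIOVg4GAdMb1kNfWdXSUhNenlballaaElbiYmIWXhqeCl6mYlriSY/iAlfj49tfYyJZ0p8mllZSEyZiYhZeGlJaXl5iWlYVi9XODpqiVuMmFhJa2t5N0pZLIh4eFmIaEh6iYqIeVp4H2dYWCgXCipISzssOTlbi2kqSXhnWYhoSGqaimhoW2kfhjhJRhyKWVhNX354GXiJi4pYOnlZeGhYWVk6eXdNeAs/f5+JLXpqbYhJOElYSXh5eXpoS1l4WFhmSXqJeFpreScISzx8WWlre2hHR0hYWGl4eHlpWohJiHdoaXqMe1p7iCc8jqhKaVuMa3p5aThYeYmJeDlZSEl4eGl7iFY6an2JaAlMSnlJaWt8bFyIDIp6i4kpWotpiEp6emgpWWpaXZx6Gl+IWElqeWyIOmwpKBcYK3hJikuYaFg5THppXKt5WWlIL5x4WSt7aVcoKytri4p6h1loSoloaXt4Z1paeXqIeVgqbnx4OAwIGVuHC0tKOlt5Z1o4aFl7eHd4eFhXWWloWEhITW6KXZyISVs7i2t5aWp4XFc5W4p3eHh4eHhoWEhreRpoTY59fWhZaAqIWXuaa31uhygafXdpaGdneHh4eXqLaBuJV0x6aVtqKjloWnppW3p+izcsW3lqeXl5eXl5iHt5OUdXWUpLaExqC0pIOUlKU="/>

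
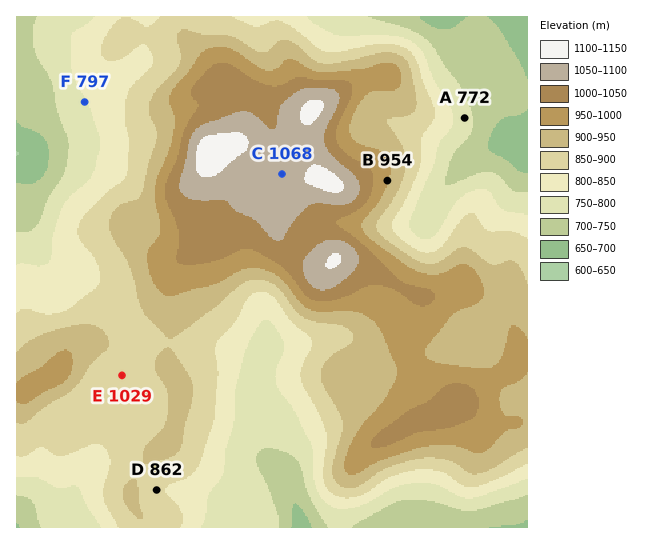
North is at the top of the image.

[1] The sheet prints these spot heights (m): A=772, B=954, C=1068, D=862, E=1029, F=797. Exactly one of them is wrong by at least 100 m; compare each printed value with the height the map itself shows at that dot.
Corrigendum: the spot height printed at E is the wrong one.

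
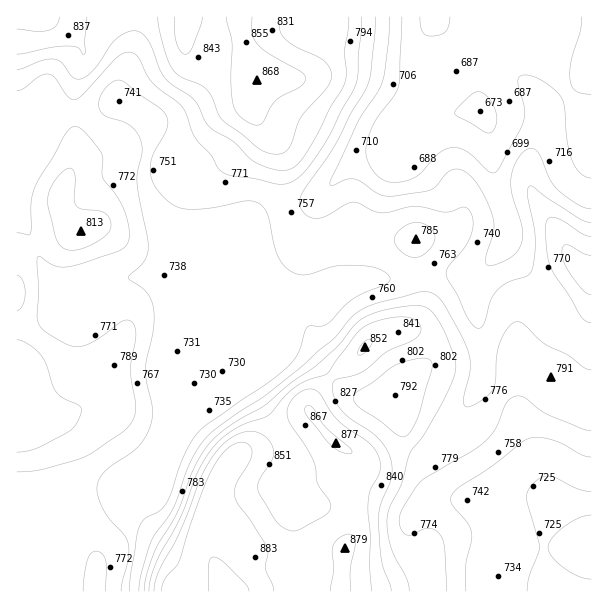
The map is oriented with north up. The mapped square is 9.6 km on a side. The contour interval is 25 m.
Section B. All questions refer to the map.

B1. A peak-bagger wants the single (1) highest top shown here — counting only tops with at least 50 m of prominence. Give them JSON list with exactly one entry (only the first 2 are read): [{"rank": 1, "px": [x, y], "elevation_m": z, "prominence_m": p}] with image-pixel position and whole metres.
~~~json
[{"rank": 1, "px": [257, 80], "elevation_m": 868, "prominence_m": 110}]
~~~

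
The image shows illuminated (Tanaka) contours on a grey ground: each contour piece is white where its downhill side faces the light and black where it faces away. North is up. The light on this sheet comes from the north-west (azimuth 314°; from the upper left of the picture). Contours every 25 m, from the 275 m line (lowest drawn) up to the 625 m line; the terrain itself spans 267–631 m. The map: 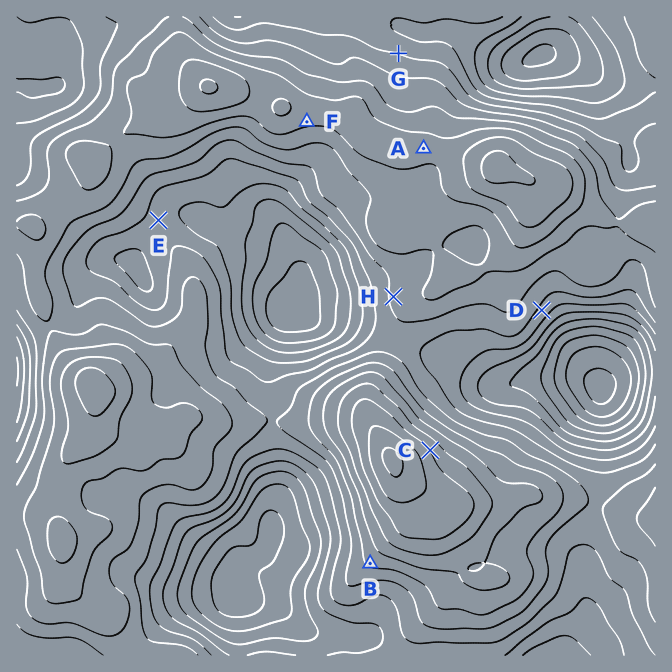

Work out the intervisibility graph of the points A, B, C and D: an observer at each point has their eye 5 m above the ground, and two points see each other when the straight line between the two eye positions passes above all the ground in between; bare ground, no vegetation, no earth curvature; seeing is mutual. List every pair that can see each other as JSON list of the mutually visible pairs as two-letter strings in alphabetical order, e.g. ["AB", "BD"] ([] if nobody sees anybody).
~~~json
["AC", "CD"]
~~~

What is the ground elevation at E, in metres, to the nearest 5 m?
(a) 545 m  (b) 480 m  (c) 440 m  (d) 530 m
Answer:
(c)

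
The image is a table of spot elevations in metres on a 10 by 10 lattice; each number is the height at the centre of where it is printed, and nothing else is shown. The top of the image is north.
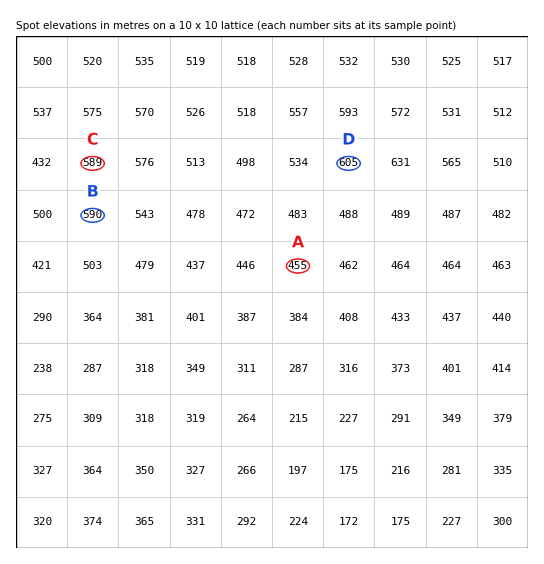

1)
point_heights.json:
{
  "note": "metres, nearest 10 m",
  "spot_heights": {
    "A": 460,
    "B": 590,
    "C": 590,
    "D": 610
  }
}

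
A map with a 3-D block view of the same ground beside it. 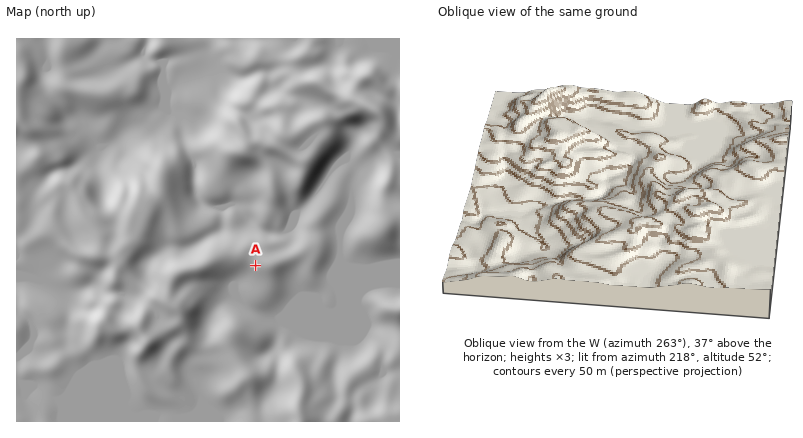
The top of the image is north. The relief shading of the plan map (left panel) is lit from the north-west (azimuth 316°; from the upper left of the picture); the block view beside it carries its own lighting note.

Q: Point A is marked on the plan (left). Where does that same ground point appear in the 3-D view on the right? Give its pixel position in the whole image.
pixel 658 164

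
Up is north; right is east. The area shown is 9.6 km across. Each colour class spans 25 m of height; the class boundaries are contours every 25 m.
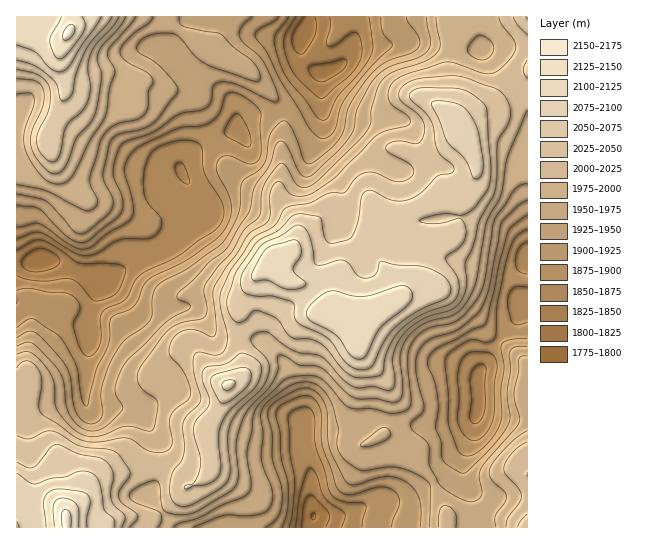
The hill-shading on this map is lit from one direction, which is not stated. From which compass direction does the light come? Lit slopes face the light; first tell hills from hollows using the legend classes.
NW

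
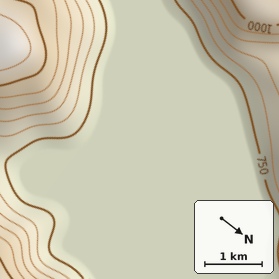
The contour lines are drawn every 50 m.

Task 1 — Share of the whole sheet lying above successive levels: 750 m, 38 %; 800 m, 27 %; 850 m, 20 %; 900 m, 14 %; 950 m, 10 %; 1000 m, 6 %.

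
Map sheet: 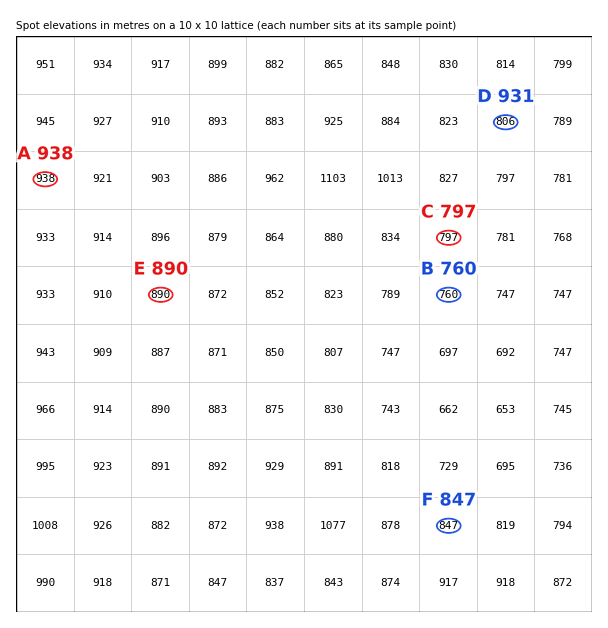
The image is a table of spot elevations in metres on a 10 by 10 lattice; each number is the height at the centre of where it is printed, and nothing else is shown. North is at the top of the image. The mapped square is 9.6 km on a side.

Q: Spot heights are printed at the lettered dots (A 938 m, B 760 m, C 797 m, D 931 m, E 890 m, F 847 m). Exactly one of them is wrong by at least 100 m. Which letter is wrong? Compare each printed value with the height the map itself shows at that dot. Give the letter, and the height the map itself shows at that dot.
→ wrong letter D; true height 806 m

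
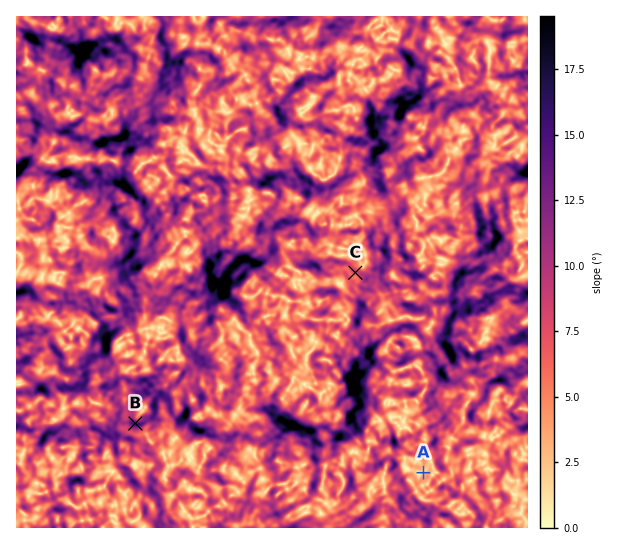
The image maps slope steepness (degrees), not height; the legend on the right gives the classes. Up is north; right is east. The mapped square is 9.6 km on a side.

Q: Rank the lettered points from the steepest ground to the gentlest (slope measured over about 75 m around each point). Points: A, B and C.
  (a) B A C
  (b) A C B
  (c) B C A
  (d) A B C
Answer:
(c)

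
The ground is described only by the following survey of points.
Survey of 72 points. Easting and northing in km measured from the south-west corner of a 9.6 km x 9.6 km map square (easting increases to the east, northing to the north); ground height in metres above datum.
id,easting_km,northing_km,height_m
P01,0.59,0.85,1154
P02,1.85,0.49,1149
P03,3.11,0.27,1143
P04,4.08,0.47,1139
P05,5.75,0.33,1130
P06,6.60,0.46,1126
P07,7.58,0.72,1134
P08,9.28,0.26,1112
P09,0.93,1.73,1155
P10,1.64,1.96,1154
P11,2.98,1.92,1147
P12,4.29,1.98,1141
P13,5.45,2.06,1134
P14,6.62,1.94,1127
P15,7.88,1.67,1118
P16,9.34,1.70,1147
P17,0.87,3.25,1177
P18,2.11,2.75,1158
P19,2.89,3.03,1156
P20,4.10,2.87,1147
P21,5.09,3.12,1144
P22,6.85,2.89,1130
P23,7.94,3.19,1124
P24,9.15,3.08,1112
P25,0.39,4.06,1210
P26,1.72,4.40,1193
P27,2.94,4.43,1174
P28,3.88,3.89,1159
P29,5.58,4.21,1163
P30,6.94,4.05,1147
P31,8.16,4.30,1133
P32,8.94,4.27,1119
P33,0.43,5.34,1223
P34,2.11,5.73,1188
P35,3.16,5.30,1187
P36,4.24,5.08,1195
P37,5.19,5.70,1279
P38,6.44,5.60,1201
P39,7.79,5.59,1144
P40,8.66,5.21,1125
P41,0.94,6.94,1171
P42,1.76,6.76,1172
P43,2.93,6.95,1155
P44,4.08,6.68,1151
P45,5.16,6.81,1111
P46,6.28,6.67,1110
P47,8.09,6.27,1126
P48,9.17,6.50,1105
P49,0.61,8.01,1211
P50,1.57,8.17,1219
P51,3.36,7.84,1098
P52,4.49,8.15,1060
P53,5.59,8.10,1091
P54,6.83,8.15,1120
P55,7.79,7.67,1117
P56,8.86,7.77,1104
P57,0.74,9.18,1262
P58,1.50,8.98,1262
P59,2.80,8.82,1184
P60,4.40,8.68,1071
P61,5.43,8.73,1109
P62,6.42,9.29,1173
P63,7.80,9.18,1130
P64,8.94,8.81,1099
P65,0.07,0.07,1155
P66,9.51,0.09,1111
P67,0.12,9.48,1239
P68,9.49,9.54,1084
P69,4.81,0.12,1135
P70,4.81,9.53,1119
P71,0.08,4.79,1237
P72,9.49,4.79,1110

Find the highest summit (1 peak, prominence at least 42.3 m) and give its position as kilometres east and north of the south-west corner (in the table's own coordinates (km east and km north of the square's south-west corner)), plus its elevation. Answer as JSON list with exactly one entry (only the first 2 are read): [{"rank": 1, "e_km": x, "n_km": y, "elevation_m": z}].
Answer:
[{"rank": 1, "e_km": 5.11, "n_km": 5.74, "elevation_m": 1279}]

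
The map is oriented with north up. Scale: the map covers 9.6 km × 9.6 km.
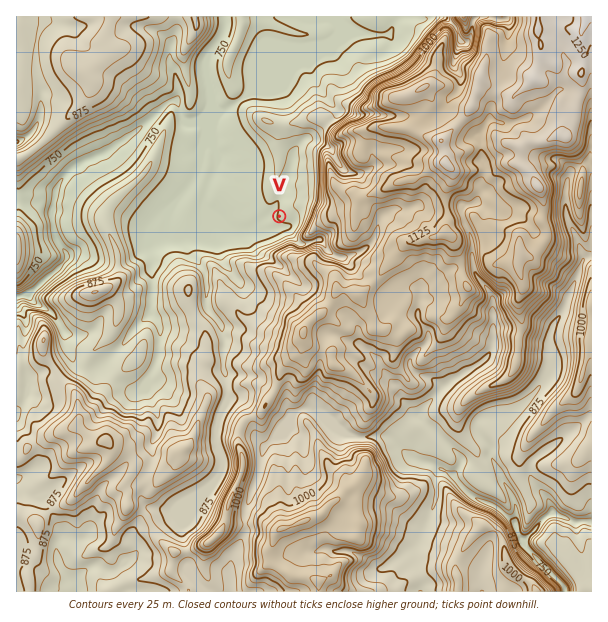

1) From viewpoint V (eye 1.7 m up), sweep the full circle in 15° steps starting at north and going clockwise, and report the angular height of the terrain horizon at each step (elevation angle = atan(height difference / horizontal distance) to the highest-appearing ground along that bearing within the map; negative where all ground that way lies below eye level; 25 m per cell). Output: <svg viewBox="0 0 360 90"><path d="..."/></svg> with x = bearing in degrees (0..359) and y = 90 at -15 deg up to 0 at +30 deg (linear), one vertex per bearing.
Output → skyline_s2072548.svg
<svg viewBox="0 0 360 90"><path d="M0 55l15-1 15-3 15-17 15-7 15 1 15-4 15 1 15 2 15 1 15-1 15 0 15 5 15 9 15 6 15 6 15 2 15 2 15 1 15-1 15-1 15-1 15 2 15 0"/></svg>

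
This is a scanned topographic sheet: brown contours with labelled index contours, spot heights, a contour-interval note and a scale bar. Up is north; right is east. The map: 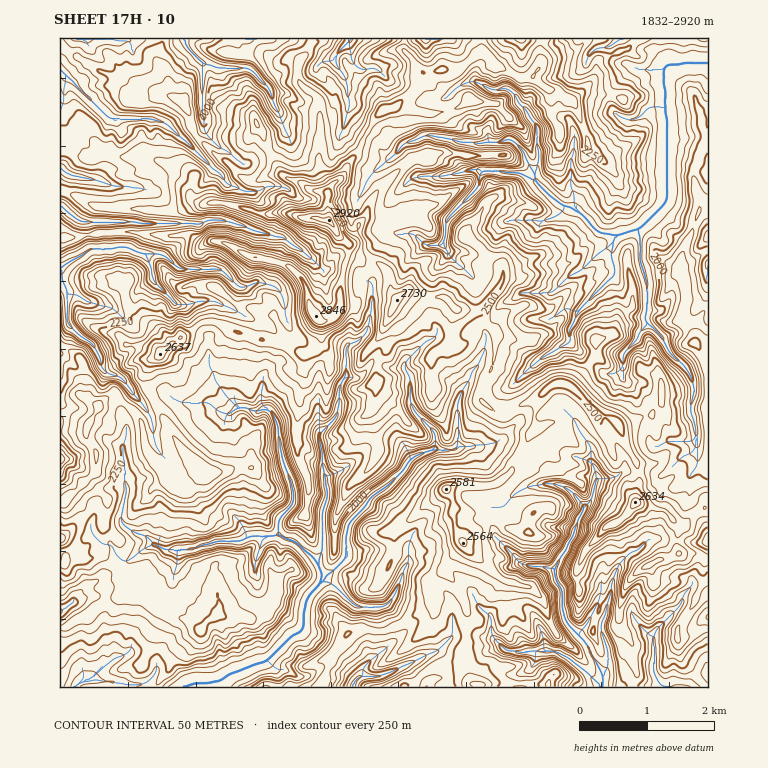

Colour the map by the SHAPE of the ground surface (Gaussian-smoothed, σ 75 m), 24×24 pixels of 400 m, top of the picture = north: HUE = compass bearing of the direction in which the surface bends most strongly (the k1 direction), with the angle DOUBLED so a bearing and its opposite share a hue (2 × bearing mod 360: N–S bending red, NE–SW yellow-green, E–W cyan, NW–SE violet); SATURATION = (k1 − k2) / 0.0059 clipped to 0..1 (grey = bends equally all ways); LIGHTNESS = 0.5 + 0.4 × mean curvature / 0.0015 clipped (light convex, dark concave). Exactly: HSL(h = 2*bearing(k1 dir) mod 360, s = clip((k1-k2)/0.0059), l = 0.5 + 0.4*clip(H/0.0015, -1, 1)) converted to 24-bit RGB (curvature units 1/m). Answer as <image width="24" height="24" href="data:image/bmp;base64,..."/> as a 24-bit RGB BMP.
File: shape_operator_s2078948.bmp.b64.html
<image width="24" height="24" href="data:image/bmp;base64,Qk32BgAAAAAAADYAAAAoAAAAGAAAABgAAAABABgAAAAAAMAGAAATCwAAEwsAAAAAAAAAAAAAVIpLVWkzw19+wmN5iHI6R2EvGDwWVH8xrTG/8MO9gzJHDH0zN50P2GLYeZG7wd3jqq/kXJDl9NffWx9dhTh0mtBEgSUsTbNfnltaY5ZkNl0zn2Jds3uixpK5gZNiNHAvGVYxdTpb8c/VN2KL1nLYN5cpW5dCob1GLRkGLS0G3PEAmha0NrtINZLG4IazWVei3obgun69ZoGDdpmgeaexyqTDop3K583lLXp5MEN7wfDPvBXExl/Twp+XUmaRt0mHhnvBwznUGgC0bOUl0vFjhhxAD2g604BrNocifI1Mm5e0gaGcaWeJpaiGd52GwEWwvl1dEWVHcgk38tDDBywo2MWznJZbe0pslcHR1fbyGgMw+PjTPQu41HI9drm4ecg36tPqWKywXKNulLuzOVmbyr3a37zaJXHB69nyTBNlII1juYpyNRXWhqlYtV1zjcmeXMUeMB4DAR0y99vTDzU458v13ZDNi9Pbyro5nlxXtZlIUyIXZF0bLk0JLTgKR14LLQYHCaKZAGfnq9/myGt/QlxzoM+Yw5eIixqV3O/qB1Ri8HC6z4aUECsVqac3ko00stWkmLppaDCdfVWPo5JqjLV3aTt7yM2YAGOOAEzg/tBzCjgiz5zGoE25qNKHe1BrVoqK2pe36tvwAicx67fLzc3vkM3c0nvN46HPmcdzHx4/x3aXq67K1bXTS1uY2vHeFAQvHP+B77eyPbYjCSoZlo6/59rxjXrKyoWpY4MlXRkKA3iPWpQ20rlrWUk7WqZhUUse6OzEMCJbjs2jh7iWd6OynW622tqvYQCVLgaVlMhp5MqoH1B3DCwHRUMTVD0lq29dqnyLrIqxVCJ3mNCXZst+iGuvmlGmq8nRxKJtMWSJVMeSlrqBWHhpaIqk45zI6wIACBcr0m2nx8aJbDrCYQ7YNeDSm4NZMXg7wrKJhpGmcz+M0+zWdEGIibdvmBmpRVy13L3pKDrNyck1fV5NeWVRbVwjLQYMptWG0IV4CCAv4s63R7m95E6qGkNpz+bIb4/Q24/UZzpArunOXX+no0Cb3Nm2Ew6rlcdkWBJaeBIxw7xhXZphdGB9eI6SUEiKsp6Mz7R0DEl20+OOWRxiyNl7h0FzKrYoV5Y4GVtD49rxuU5iDhw0ymx31+nDigJDremMLgUnoubd79vwy6bfRD93mG98f5m/YKKx17VhCCIr442NnEFhNLFmxZ6xQW6SzqmaOqrUBi0R5F1fHZ5tJ+xJMQIk3PLZLgJrsNjtnUw8ccZ5xE3BvZrhg3XPrV15VSRv9evWeofREl562susUF19qrV2Va2mbL1vb6EvMyO9Qsmu8drjBgct0UqPk8B0JAUuh2ErdtluYhg01Qtyau1WFZeOq38wKRExd++S5q2hHB5e8u/ZYHfLttrbt0akpLktas0vykmwG2JWjF44Ygy6wcFpWMxnDWRBtdzd7NvgMwF6aykDLikFhB0xpdf1z/z1LAgg3LlhQZizWL1WpUy8gi1smlxt6dHTtp7TS3qPUqqtMDeYbRGSx+TGRL6jxM/zAGLlxwBdbXvpfMXr19H60Pn7LBYHLQkGXGAt0frUMkNlkG1DhIESIwtyfd+CrbdiT0SNzabIiVWTOXIrK4SnTX2h4qN1LggJsOcQE+JspssUjCIOlcgADDD/lI3y1OP3z9j8LU2Jy1mehXi17s3aAjEl9rvDSG4oKMl5UTsbUyA8xaeCNYxQJkRH6si6R+a+UDYae2Q1YFQ1iMiVSNFpUg8NbFccgeQUieST3ICuM32aN6g0T3Mc+VWQAKOH8L7EKgkfqFksQFhi1OXBe5OxHBtAwt6lV2/Aj6zJk5/GmK69gtOrcgxXwcU5O6lCQJV5oKs521NhPot+IVPP5tf0anfxMgr/3/95DAYt78mEgrDbwubIZEhsKDFT3MqifYOTeL+ZbXcqjW83eCYPG0ugt4yv2PPbHg4s3d6tGCw73ouUj281KC0GY1kNJiwHk3YBACip8/CfaOWFTWOD2X+wKSlUw8V/db2FOg4l0KZqZj3A1/TYDxZWl8nK3k97ciJPy+S+IyJWlNGa3L7qeY3EpHbT1dzzbqX4LQkor+qyns2BoyGtUs6dODBaptelSiAzhsPDh6SjfqmCvNCjDRxKYm4YLgUVseWlOa5BWit0e5w5XC4p3azTkNRtMgsFCuHJ1Pf2NZdJylKBSY55eDQ1RmJ3lLBNas/DeJA3YT8vu8mIUCVKvjzXlpHbWMbLyKp62Xx6Cykuzly2nO2JIWtzoDtA0eyzQo6FzmpDpIC+L1ypriyFynjKeklWmJlS"/>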